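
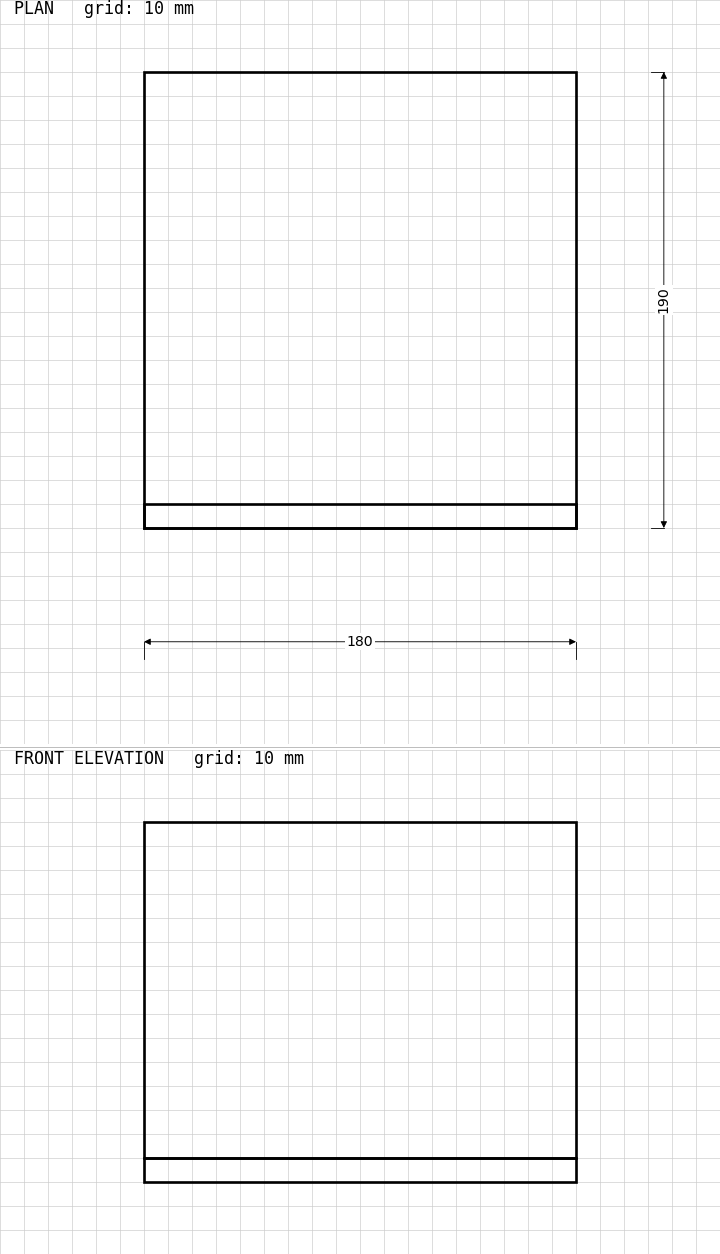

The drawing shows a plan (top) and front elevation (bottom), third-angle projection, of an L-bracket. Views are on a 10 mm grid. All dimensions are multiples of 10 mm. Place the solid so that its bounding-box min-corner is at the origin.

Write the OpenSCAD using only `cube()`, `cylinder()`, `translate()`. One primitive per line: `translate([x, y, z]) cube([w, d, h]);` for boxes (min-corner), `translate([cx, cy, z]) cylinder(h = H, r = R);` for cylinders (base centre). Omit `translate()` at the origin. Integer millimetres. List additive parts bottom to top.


cube([180, 190, 10]);
translate([0, 0, 10]) cube([180, 10, 140]);


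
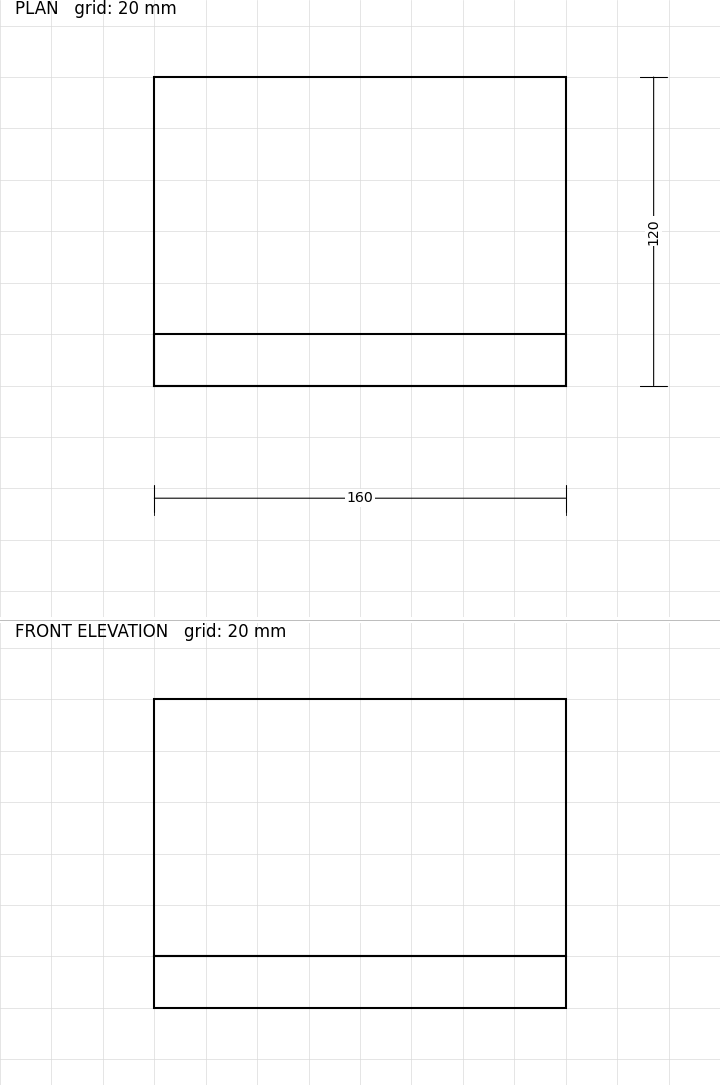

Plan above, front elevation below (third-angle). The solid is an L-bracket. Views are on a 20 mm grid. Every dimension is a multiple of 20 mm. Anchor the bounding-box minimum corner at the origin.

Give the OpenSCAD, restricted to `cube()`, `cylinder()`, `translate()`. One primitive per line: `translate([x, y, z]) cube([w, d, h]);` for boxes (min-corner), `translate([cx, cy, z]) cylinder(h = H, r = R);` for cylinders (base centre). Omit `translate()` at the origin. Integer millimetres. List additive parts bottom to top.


cube([160, 120, 20]);
translate([0, 0, 20]) cube([160, 20, 100]);


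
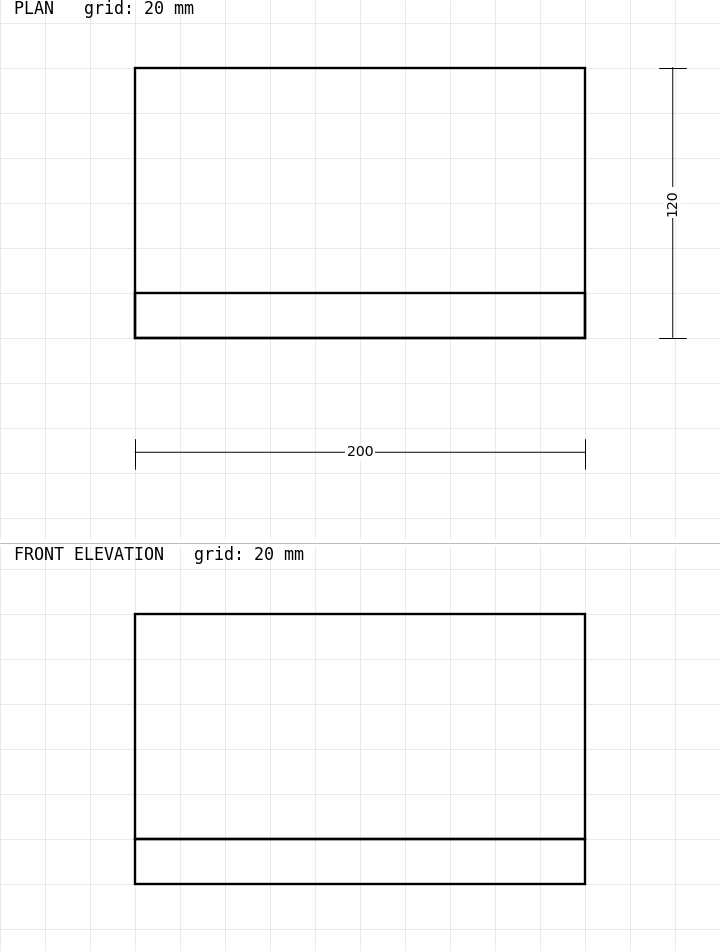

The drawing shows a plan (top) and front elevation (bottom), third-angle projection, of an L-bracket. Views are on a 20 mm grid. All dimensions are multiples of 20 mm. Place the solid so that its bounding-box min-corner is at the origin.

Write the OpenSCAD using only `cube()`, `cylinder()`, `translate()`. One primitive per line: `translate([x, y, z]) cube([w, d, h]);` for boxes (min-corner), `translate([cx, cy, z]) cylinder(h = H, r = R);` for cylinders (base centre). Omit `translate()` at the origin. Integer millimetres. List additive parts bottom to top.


cube([200, 120, 20]);
translate([0, 0, 20]) cube([200, 20, 100]);


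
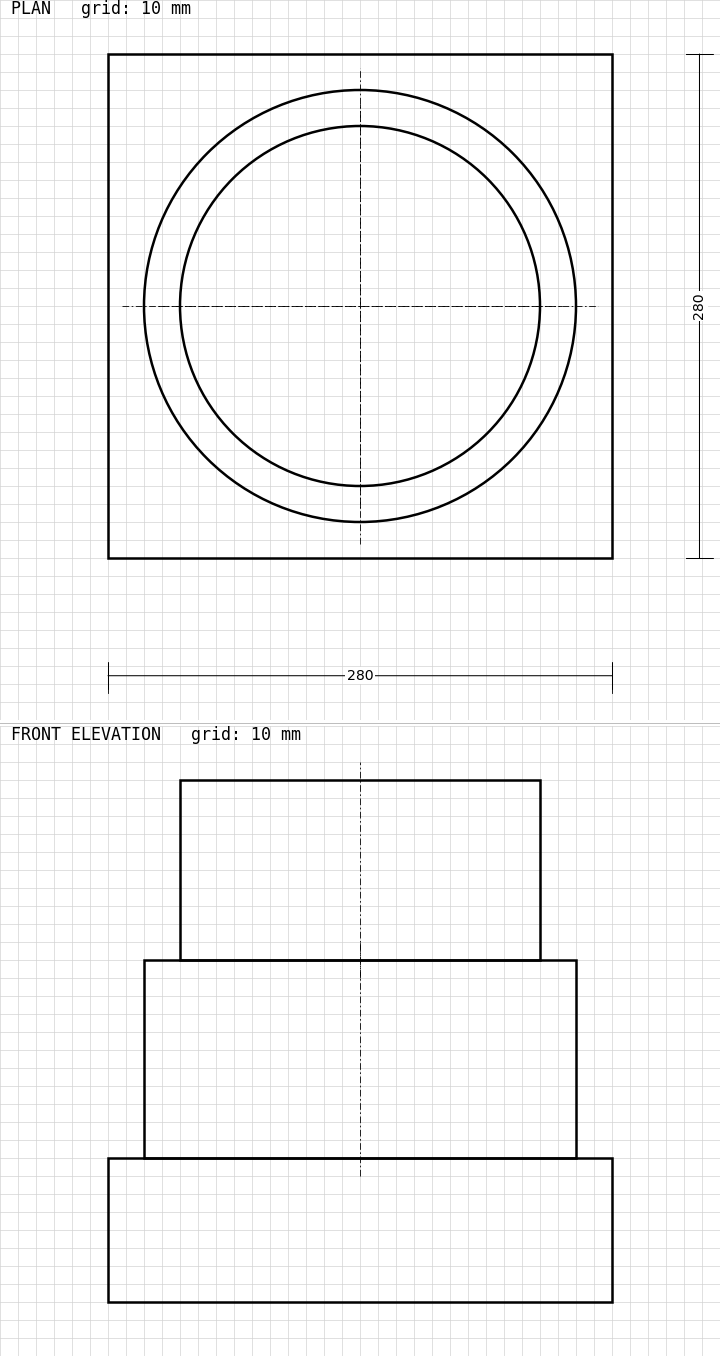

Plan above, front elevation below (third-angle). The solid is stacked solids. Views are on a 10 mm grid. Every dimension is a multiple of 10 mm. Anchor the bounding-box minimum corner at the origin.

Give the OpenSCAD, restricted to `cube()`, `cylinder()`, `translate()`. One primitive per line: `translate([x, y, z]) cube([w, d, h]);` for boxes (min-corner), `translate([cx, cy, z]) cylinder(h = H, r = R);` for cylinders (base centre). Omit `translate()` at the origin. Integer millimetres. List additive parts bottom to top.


cube([280, 280, 80]);
translate([140, 140, 80]) cylinder(h = 110, r = 120);
translate([140, 140, 190]) cylinder(h = 100, r = 100);


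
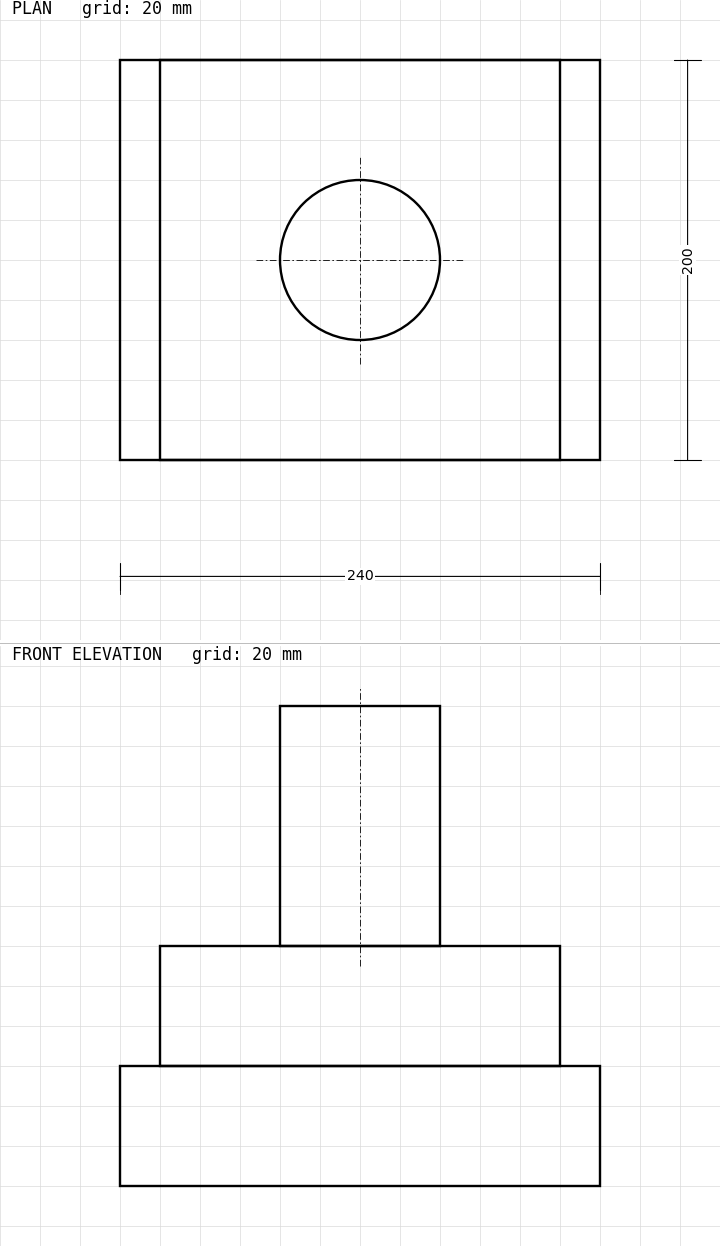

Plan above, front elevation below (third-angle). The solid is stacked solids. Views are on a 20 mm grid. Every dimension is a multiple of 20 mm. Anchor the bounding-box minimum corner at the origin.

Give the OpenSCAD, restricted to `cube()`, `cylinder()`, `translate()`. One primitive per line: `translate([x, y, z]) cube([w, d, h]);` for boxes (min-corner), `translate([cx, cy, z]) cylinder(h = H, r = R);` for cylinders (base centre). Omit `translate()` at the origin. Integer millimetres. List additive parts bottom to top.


cube([240, 200, 60]);
translate([20, 0, 60]) cube([200, 200, 60]);
translate([120, 100, 120]) cylinder(h = 120, r = 40);


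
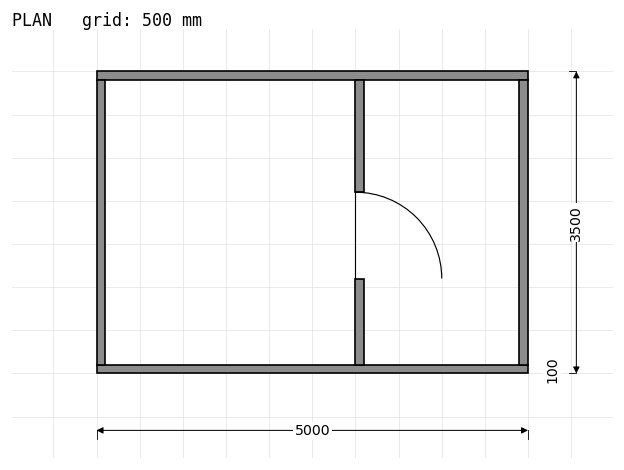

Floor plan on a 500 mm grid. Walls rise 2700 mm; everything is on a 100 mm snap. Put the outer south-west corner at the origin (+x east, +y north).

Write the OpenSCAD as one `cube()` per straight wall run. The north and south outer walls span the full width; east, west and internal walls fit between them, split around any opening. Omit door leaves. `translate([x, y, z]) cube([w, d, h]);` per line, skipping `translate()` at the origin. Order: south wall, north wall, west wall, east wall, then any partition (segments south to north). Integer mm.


cube([5000, 100, 2700]);
translate([0, 3400, 0]) cube([5000, 100, 2700]);
translate([0, 100, 0]) cube([100, 3300, 2700]);
translate([4900, 100, 0]) cube([100, 3300, 2700]);
translate([3000, 100, 0]) cube([100, 1000, 2700]);
translate([3000, 2100, 0]) cube([100, 1300, 2700]);


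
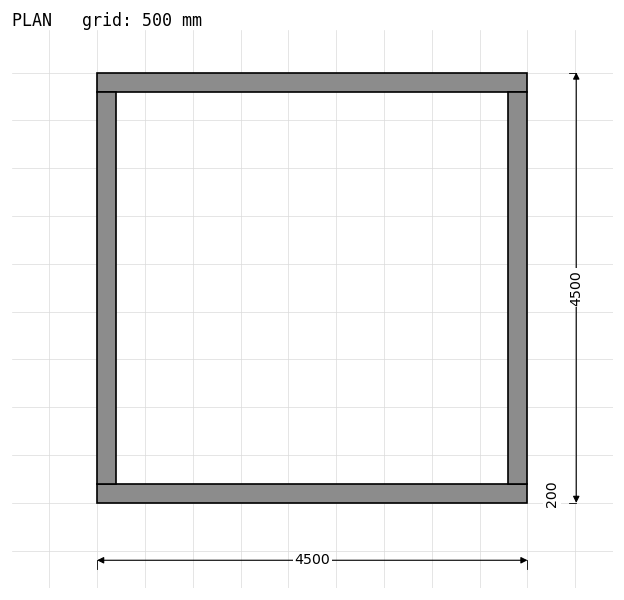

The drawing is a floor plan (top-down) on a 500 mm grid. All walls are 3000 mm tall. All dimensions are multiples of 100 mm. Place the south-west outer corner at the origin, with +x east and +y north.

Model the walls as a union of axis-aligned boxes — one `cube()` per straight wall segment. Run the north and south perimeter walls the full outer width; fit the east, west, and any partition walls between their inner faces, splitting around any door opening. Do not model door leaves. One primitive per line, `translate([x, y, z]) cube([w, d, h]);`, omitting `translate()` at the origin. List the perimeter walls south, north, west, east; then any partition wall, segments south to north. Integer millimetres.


cube([4500, 200, 3000]);
translate([0, 4300, 0]) cube([4500, 200, 3000]);
translate([0, 200, 0]) cube([200, 4100, 3000]);
translate([4300, 200, 0]) cube([200, 4100, 3000]);


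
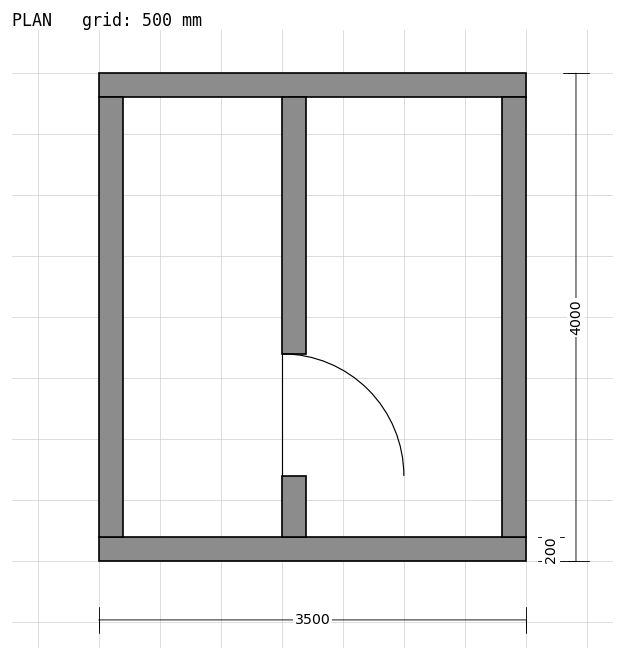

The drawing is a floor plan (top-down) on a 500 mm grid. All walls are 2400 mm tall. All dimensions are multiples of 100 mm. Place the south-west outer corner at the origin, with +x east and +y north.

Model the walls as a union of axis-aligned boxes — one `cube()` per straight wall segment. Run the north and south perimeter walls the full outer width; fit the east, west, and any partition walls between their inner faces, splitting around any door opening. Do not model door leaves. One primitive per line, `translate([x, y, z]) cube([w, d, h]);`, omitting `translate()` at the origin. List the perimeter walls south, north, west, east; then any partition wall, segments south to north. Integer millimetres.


cube([3500, 200, 2400]);
translate([0, 3800, 0]) cube([3500, 200, 2400]);
translate([0, 200, 0]) cube([200, 3600, 2400]);
translate([3300, 200, 0]) cube([200, 3600, 2400]);
translate([1500, 200, 0]) cube([200, 500, 2400]);
translate([1500, 1700, 0]) cube([200, 2100, 2400]);


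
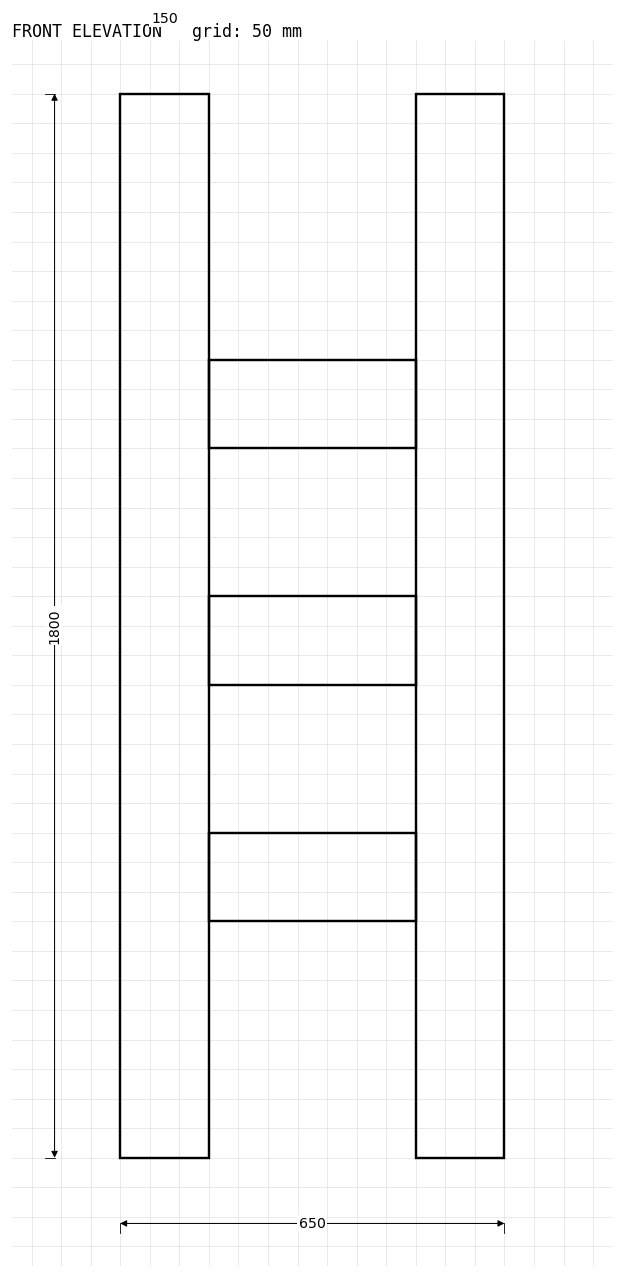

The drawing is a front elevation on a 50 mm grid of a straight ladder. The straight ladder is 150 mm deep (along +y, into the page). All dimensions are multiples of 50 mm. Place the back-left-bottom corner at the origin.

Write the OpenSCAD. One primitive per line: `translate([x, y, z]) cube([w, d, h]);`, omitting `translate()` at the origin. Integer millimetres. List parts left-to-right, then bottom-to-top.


cube([150, 150, 1800]);
translate([150, 0, 400]) cube([350, 150, 150]);
translate([150, 0, 800]) cube([350, 150, 150]);
translate([150, 0, 1200]) cube([350, 150, 150]);
translate([500, 0, 0]) cube([150, 150, 1800]);


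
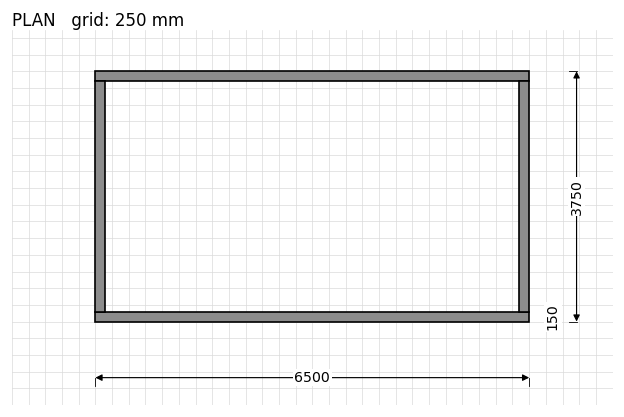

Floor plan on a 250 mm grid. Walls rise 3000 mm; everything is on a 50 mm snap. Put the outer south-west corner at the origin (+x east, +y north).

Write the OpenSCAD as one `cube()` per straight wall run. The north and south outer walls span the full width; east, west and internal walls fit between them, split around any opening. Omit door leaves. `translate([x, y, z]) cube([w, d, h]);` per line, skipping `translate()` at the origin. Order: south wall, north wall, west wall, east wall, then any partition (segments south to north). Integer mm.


cube([6500, 150, 3000]);
translate([0, 3600, 0]) cube([6500, 150, 3000]);
translate([0, 150, 0]) cube([150, 3450, 3000]);
translate([6350, 150, 0]) cube([150, 3450, 3000]);


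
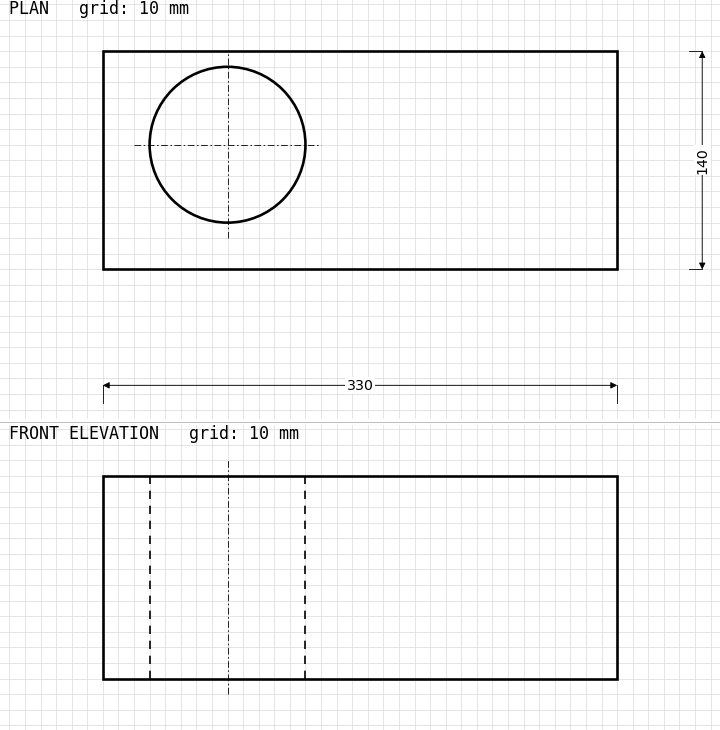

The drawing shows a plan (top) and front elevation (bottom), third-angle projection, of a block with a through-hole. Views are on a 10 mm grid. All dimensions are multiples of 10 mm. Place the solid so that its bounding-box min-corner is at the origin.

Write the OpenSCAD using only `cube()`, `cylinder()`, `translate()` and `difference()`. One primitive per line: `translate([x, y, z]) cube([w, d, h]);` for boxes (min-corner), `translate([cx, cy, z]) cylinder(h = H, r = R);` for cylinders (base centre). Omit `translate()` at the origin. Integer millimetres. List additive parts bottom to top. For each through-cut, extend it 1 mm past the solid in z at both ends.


difference() {
  cube([330, 140, 130]);
  translate([80, 80, -1]) cylinder(h = 132, r = 50);
}


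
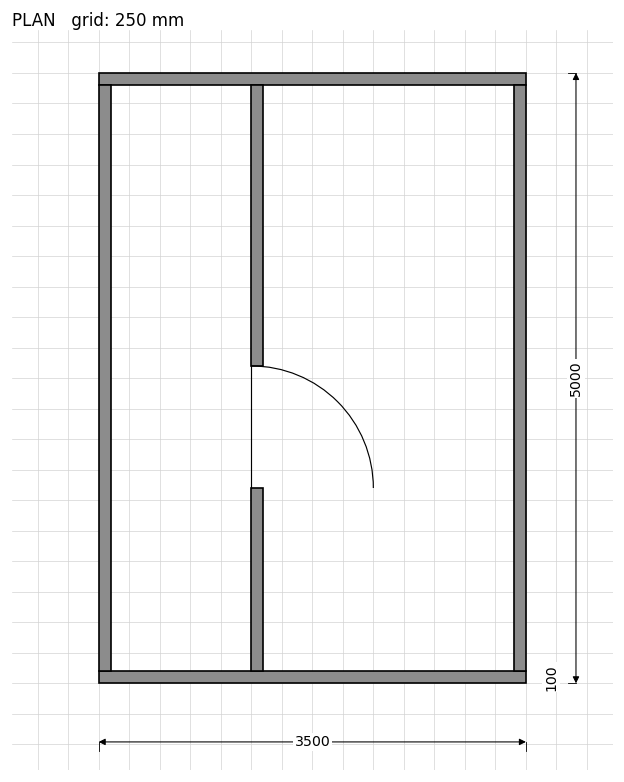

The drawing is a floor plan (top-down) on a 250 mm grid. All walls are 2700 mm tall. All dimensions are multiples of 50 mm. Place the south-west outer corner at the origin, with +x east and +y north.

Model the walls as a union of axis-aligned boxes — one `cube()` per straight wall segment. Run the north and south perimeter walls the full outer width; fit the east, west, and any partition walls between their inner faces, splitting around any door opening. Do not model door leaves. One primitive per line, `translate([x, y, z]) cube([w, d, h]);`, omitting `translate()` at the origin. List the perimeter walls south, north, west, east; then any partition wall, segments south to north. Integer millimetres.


cube([3500, 100, 2700]);
translate([0, 4900, 0]) cube([3500, 100, 2700]);
translate([0, 100, 0]) cube([100, 4800, 2700]);
translate([3400, 100, 0]) cube([100, 4800, 2700]);
translate([1250, 100, 0]) cube([100, 1500, 2700]);
translate([1250, 2600, 0]) cube([100, 2300, 2700]);


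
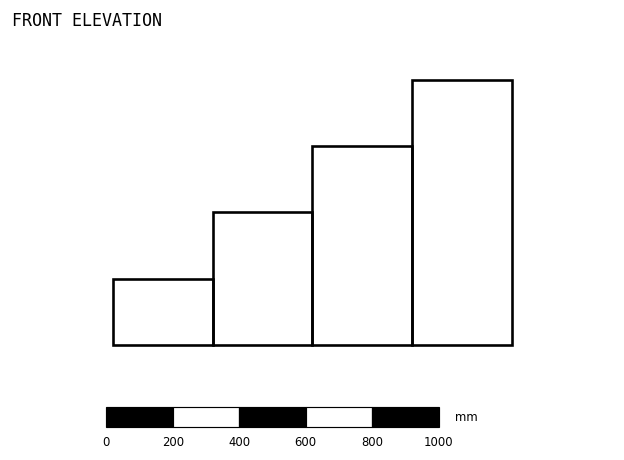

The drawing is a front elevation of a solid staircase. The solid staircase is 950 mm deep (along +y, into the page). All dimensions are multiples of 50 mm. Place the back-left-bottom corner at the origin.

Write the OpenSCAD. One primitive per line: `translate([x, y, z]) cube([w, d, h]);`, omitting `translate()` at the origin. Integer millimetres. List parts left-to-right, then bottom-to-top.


cube([300, 950, 200]);
translate([300, 0, 0]) cube([300, 950, 400]);
translate([600, 0, 0]) cube([300, 950, 600]);
translate([900, 0, 0]) cube([300, 950, 800]);


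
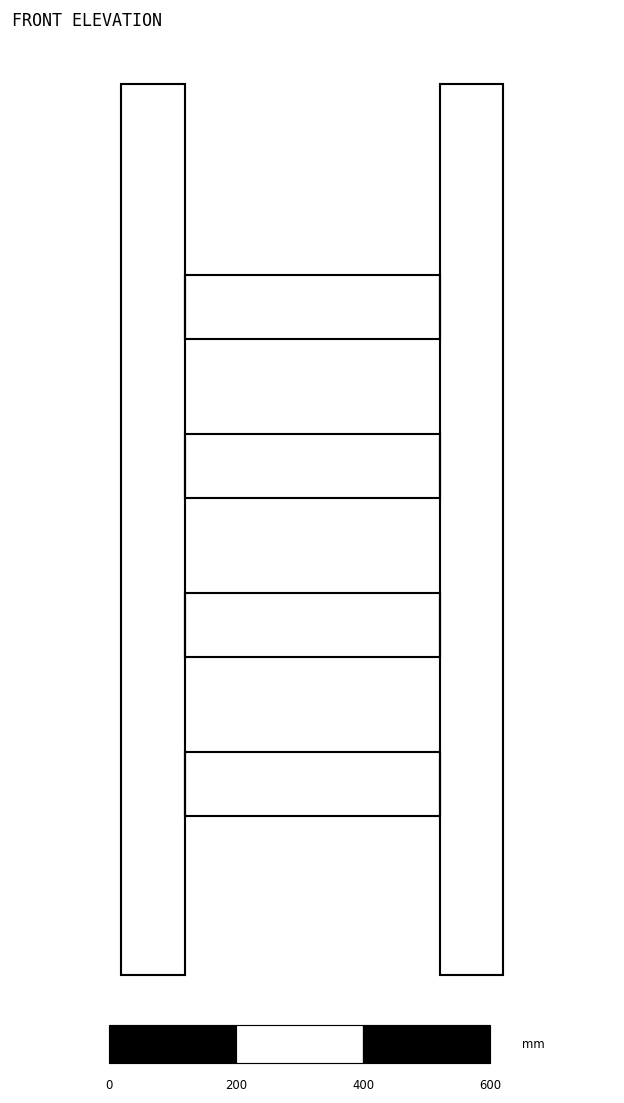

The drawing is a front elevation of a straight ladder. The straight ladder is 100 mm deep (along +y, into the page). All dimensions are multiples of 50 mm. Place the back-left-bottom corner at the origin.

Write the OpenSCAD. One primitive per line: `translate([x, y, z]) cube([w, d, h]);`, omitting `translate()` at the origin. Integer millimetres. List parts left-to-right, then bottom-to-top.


cube([100, 100, 1400]);
translate([100, 0, 250]) cube([400, 100, 100]);
translate([100, 0, 500]) cube([400, 100, 100]);
translate([100, 0, 750]) cube([400, 100, 100]);
translate([100, 0, 1000]) cube([400, 100, 100]);
translate([500, 0, 0]) cube([100, 100, 1400]);


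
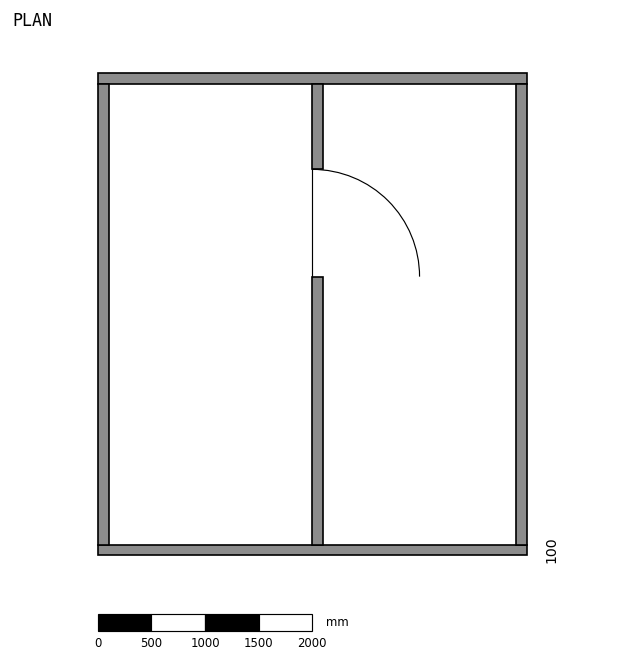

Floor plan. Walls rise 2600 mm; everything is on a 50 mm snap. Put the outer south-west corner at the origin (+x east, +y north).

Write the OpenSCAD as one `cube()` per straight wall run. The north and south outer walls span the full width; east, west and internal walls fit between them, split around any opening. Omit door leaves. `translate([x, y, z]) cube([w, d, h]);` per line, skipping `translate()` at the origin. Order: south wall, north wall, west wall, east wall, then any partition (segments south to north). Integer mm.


cube([4000, 100, 2600]);
translate([0, 4400, 0]) cube([4000, 100, 2600]);
translate([0, 100, 0]) cube([100, 4300, 2600]);
translate([3900, 100, 0]) cube([100, 4300, 2600]);
translate([2000, 100, 0]) cube([100, 2500, 2600]);
translate([2000, 3600, 0]) cube([100, 800, 2600]);


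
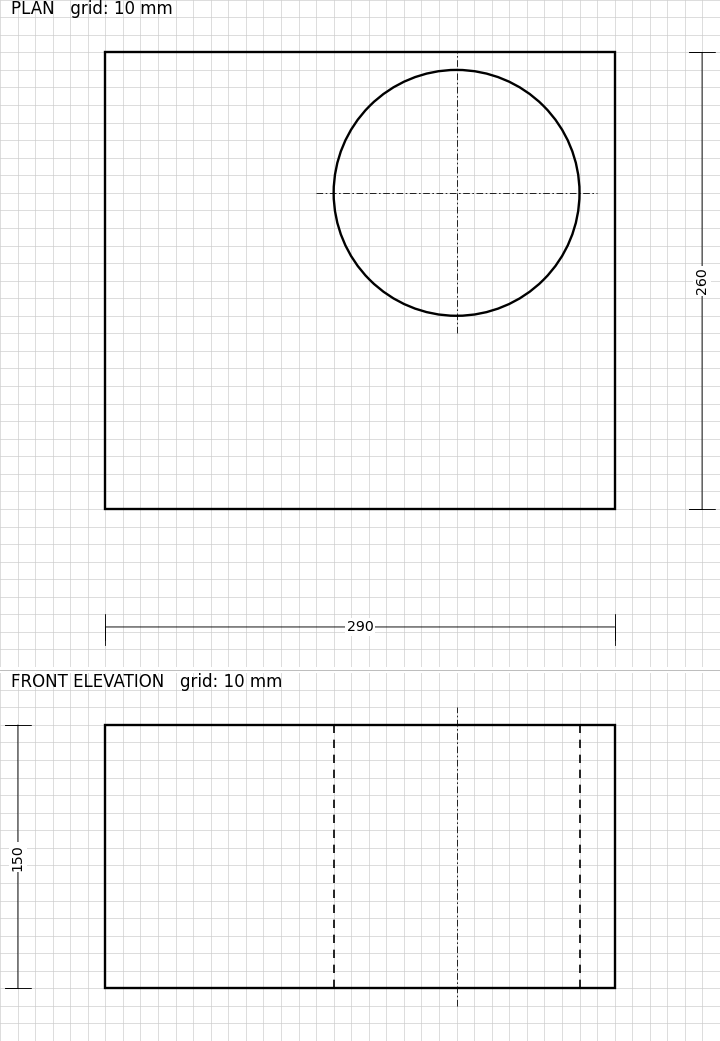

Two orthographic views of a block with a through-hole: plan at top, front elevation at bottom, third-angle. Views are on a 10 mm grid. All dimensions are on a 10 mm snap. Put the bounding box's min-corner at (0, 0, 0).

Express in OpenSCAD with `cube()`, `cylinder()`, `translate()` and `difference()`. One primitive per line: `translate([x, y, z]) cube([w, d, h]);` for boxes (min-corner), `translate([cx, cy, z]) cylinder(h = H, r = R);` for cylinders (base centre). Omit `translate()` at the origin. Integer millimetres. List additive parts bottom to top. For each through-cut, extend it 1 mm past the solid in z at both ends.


difference() {
  cube([290, 260, 150]);
  translate([200, 180, -1]) cylinder(h = 152, r = 70);
}


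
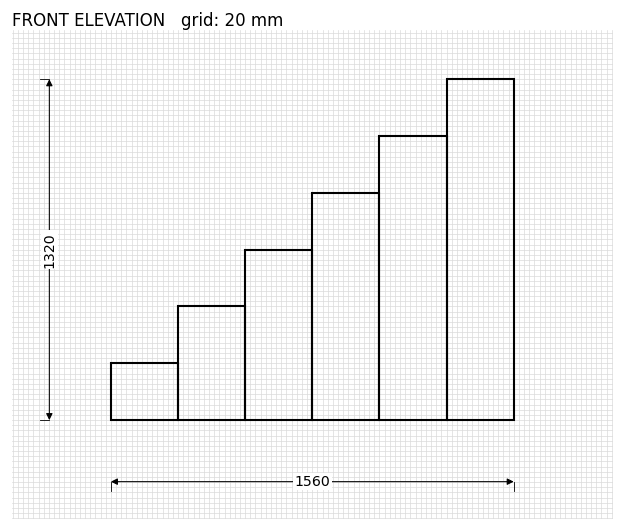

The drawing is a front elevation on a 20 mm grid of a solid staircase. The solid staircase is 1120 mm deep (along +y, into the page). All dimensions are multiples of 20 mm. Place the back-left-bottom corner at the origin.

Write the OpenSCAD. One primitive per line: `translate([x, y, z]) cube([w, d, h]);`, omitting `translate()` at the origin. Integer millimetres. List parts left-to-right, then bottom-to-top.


cube([260, 1120, 220]);
translate([260, 0, 0]) cube([260, 1120, 440]);
translate([520, 0, 0]) cube([260, 1120, 660]);
translate([780, 0, 0]) cube([260, 1120, 880]);
translate([1040, 0, 0]) cube([260, 1120, 1100]);
translate([1300, 0, 0]) cube([260, 1120, 1320]);


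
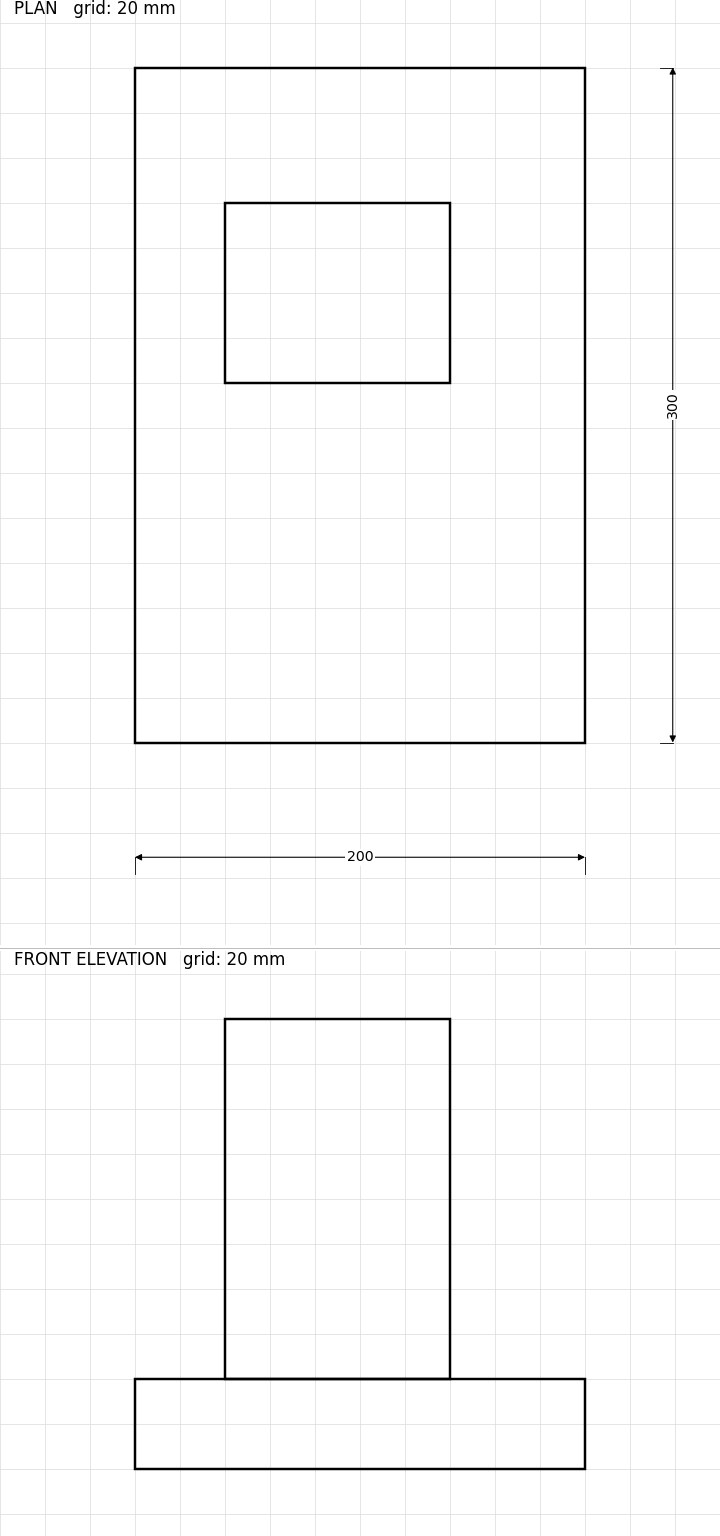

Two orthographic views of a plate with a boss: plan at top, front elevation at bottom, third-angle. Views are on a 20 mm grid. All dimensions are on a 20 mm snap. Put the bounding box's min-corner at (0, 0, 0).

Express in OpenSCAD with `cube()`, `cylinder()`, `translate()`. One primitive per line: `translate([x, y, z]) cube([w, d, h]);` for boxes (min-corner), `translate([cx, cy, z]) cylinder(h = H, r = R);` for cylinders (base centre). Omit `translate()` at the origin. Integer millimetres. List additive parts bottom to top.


cube([200, 300, 40]);
translate([40, 160, 40]) cube([100, 80, 160]);


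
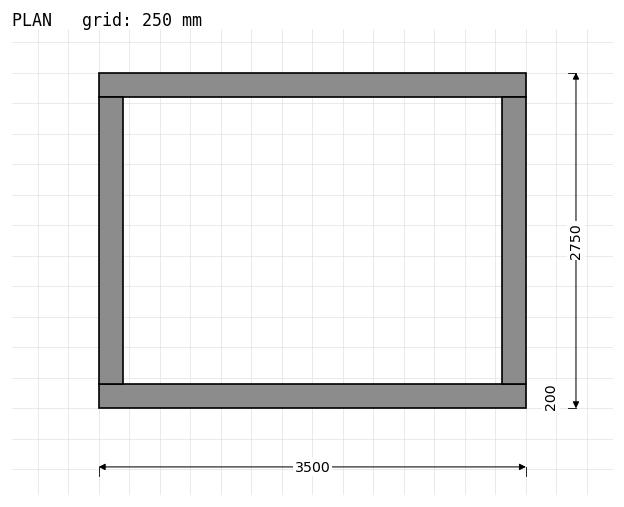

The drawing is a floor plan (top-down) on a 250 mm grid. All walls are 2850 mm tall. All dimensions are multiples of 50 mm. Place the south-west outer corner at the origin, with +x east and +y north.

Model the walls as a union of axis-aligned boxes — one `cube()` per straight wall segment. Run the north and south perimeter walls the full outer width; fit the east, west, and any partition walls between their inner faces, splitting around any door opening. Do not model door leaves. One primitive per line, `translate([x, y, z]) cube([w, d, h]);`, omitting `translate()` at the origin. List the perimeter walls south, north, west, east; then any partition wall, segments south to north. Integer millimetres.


cube([3500, 200, 2850]);
translate([0, 2550, 0]) cube([3500, 200, 2850]);
translate([0, 200, 0]) cube([200, 2350, 2850]);
translate([3300, 200, 0]) cube([200, 2350, 2850]);


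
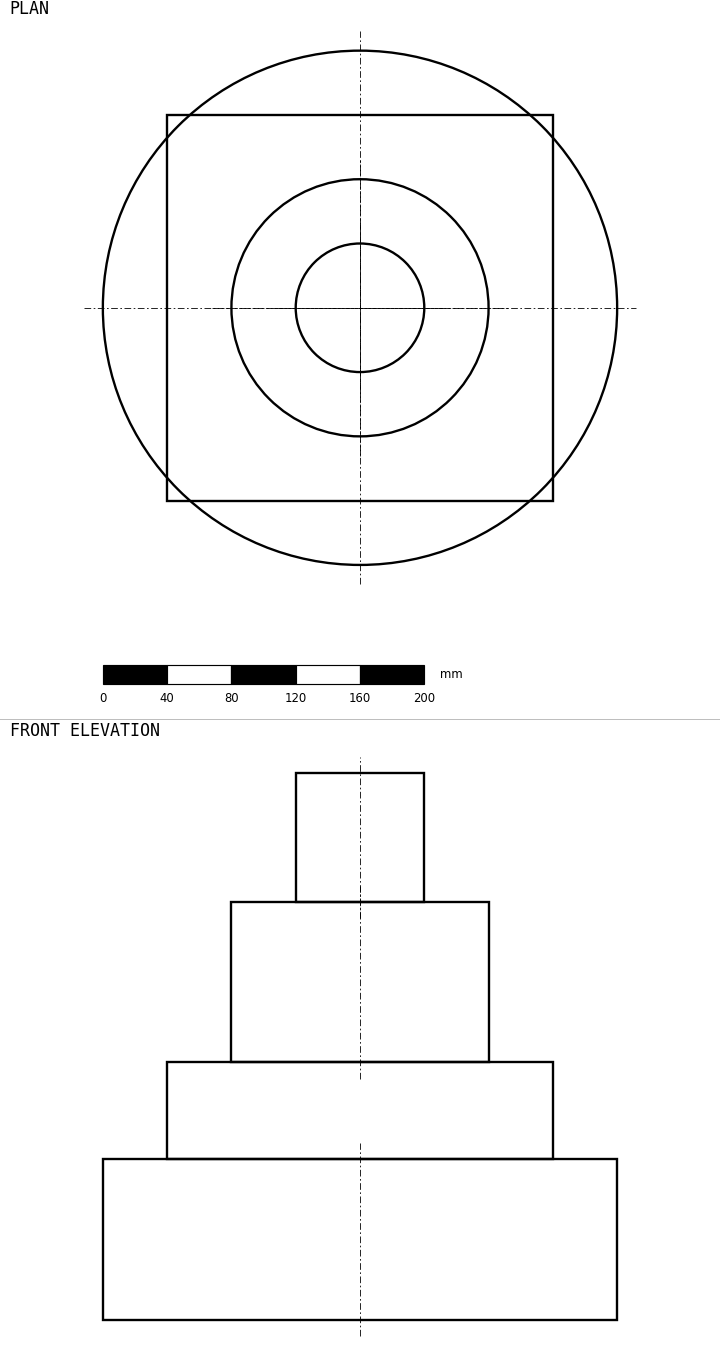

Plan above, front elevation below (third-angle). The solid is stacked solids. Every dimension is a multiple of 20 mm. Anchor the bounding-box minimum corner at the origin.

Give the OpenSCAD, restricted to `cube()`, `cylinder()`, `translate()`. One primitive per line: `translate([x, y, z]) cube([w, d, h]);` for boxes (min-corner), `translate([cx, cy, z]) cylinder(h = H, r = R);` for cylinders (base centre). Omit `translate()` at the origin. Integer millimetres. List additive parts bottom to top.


translate([160, 160, 0]) cylinder(h = 100, r = 160);
translate([40, 40, 100]) cube([240, 240, 60]);
translate([160, 160, 160]) cylinder(h = 100, r = 80);
translate([160, 160, 260]) cylinder(h = 80, r = 40);


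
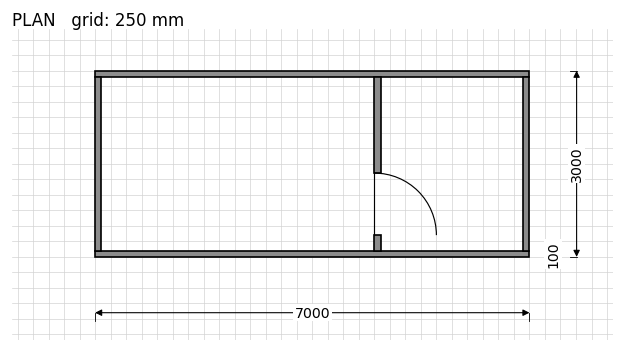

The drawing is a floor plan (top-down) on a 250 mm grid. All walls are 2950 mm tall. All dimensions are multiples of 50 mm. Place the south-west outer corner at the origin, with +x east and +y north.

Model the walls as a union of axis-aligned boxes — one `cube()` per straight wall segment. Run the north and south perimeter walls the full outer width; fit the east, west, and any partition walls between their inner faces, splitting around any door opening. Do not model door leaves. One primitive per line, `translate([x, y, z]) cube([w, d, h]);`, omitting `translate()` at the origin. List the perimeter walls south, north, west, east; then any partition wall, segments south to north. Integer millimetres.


cube([7000, 100, 2950]);
translate([0, 2900, 0]) cube([7000, 100, 2950]);
translate([0, 100, 0]) cube([100, 2800, 2950]);
translate([6900, 100, 0]) cube([100, 2800, 2950]);
translate([4500, 100, 0]) cube([100, 250, 2950]);
translate([4500, 1350, 0]) cube([100, 1550, 2950]);


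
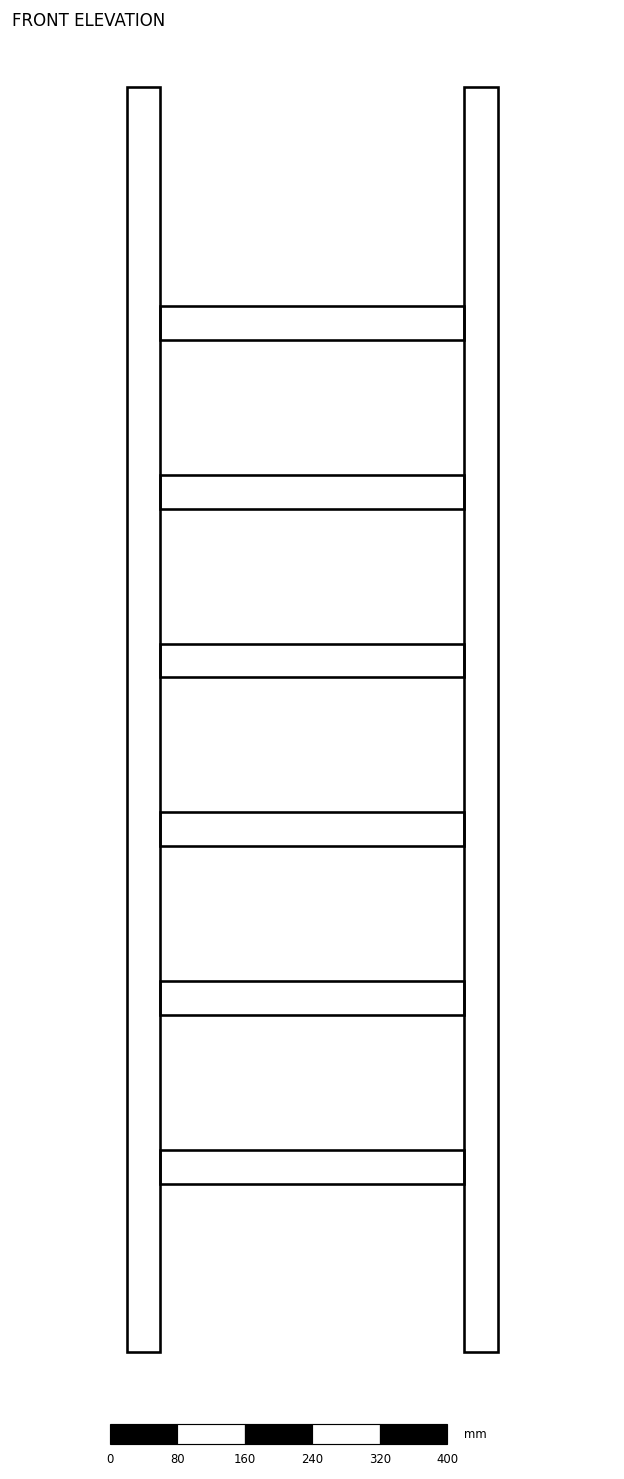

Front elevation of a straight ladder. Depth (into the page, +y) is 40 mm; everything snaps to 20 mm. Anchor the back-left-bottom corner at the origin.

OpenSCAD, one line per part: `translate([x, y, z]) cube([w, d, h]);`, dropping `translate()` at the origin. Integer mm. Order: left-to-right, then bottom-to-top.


cube([40, 40, 1500]);
translate([40, 0, 200]) cube([360, 40, 40]);
translate([40, 0, 400]) cube([360, 40, 40]);
translate([40, 0, 600]) cube([360, 40, 40]);
translate([40, 0, 800]) cube([360, 40, 40]);
translate([40, 0, 1000]) cube([360, 40, 40]);
translate([40, 0, 1200]) cube([360, 40, 40]);
translate([400, 0, 0]) cube([40, 40, 1500]);


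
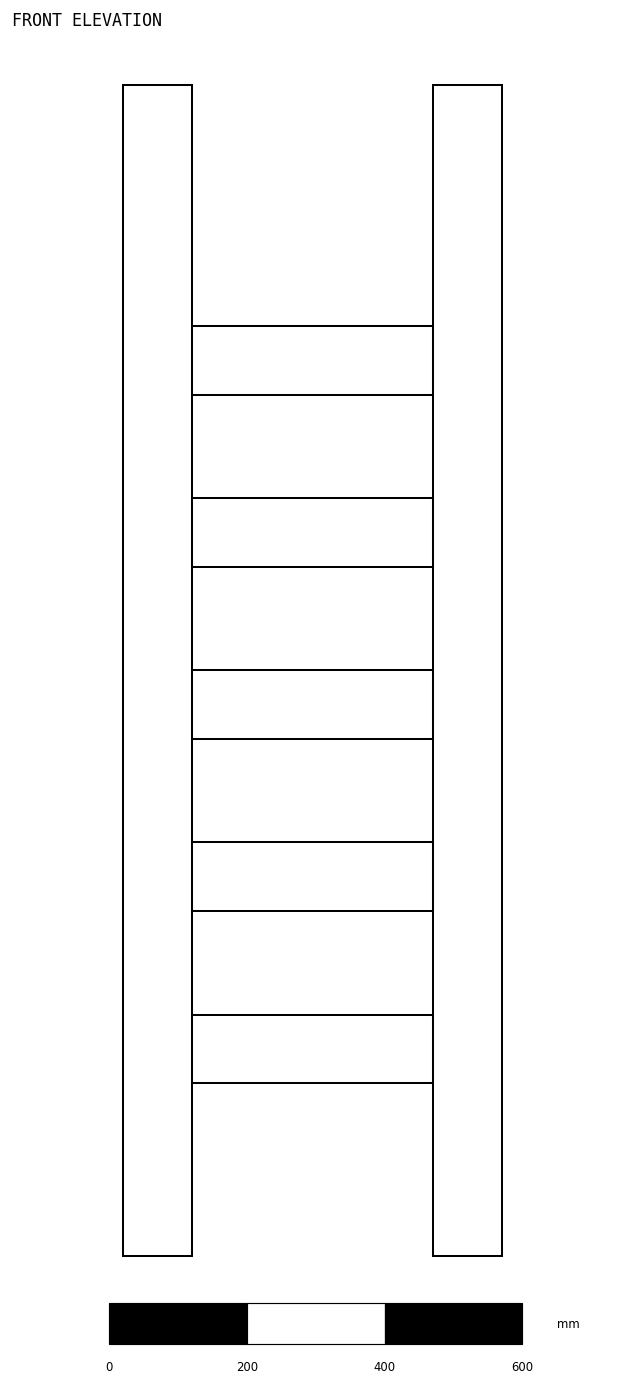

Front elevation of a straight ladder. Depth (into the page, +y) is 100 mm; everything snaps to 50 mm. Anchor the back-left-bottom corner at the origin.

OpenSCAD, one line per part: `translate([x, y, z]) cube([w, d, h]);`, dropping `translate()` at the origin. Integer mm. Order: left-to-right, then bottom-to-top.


cube([100, 100, 1700]);
translate([100, 0, 250]) cube([350, 100, 100]);
translate([100, 0, 500]) cube([350, 100, 100]);
translate([100, 0, 750]) cube([350, 100, 100]);
translate([100, 0, 1000]) cube([350, 100, 100]);
translate([100, 0, 1250]) cube([350, 100, 100]);
translate([450, 0, 0]) cube([100, 100, 1700]);


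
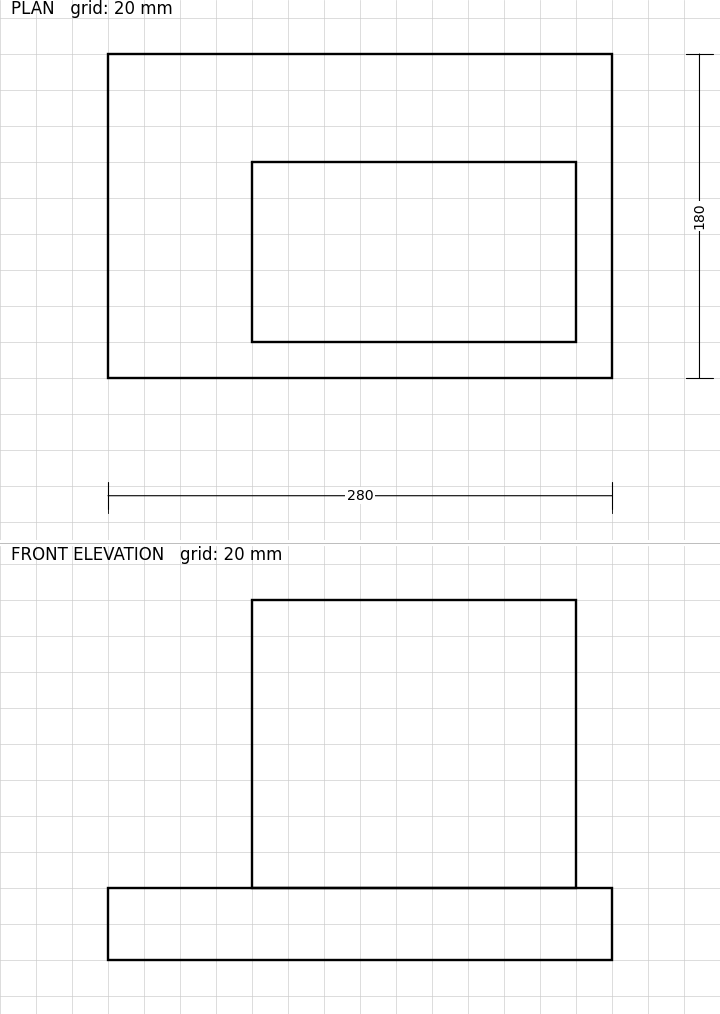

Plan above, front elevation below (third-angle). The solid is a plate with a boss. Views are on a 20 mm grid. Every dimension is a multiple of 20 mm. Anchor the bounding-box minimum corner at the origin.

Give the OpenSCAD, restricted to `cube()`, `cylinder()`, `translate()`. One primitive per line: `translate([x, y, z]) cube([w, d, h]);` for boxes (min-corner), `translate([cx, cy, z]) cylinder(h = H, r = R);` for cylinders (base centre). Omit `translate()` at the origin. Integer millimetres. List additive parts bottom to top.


cube([280, 180, 40]);
translate([80, 20, 40]) cube([180, 100, 160]);


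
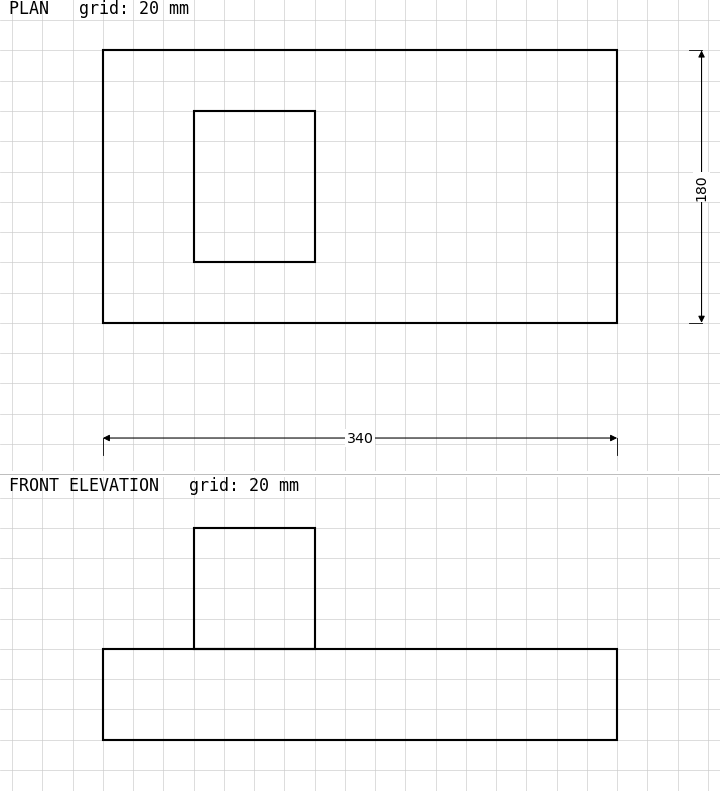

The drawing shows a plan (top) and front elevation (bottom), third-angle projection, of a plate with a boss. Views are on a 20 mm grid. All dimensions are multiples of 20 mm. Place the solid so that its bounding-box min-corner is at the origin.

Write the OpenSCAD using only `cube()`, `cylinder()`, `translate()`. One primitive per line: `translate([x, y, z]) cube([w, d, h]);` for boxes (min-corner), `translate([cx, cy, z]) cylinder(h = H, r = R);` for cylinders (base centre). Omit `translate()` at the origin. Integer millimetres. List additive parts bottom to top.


cube([340, 180, 60]);
translate([60, 40, 60]) cube([80, 100, 80]);


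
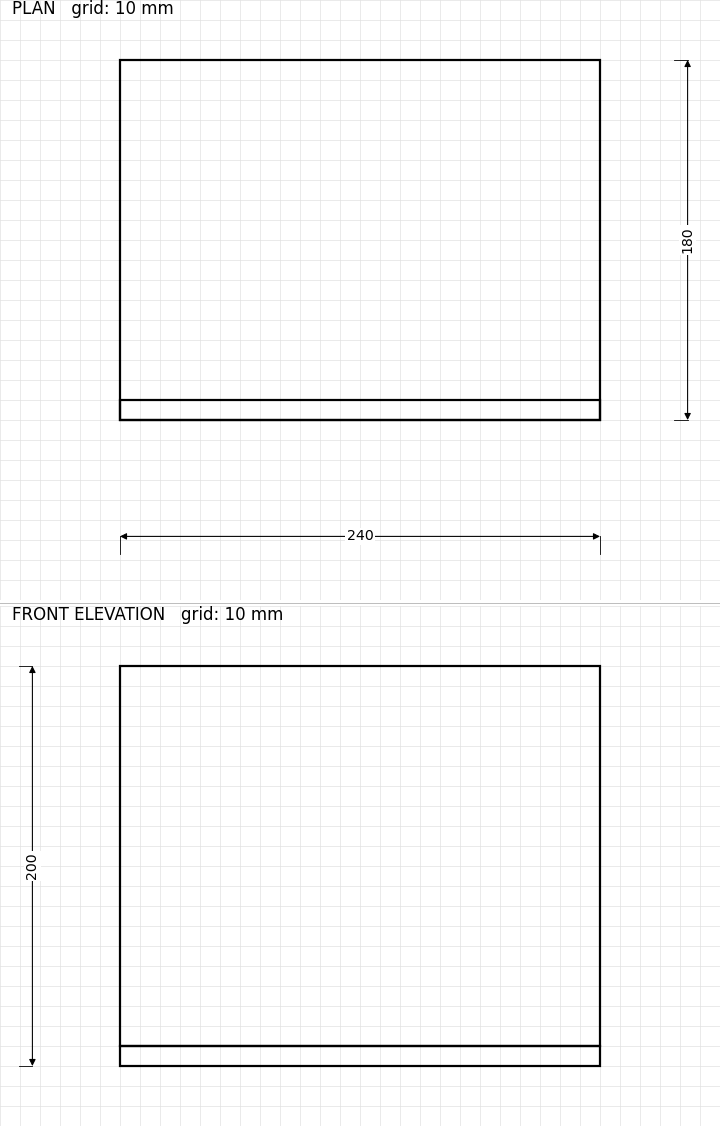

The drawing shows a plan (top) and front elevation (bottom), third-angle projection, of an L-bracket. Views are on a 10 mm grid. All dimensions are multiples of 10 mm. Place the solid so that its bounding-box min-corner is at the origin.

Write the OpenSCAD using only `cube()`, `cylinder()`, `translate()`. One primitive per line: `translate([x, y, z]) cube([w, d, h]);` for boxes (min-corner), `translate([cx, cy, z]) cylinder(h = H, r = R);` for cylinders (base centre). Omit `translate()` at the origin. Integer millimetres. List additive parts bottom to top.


cube([240, 180, 10]);
translate([0, 0, 10]) cube([240, 10, 190]);


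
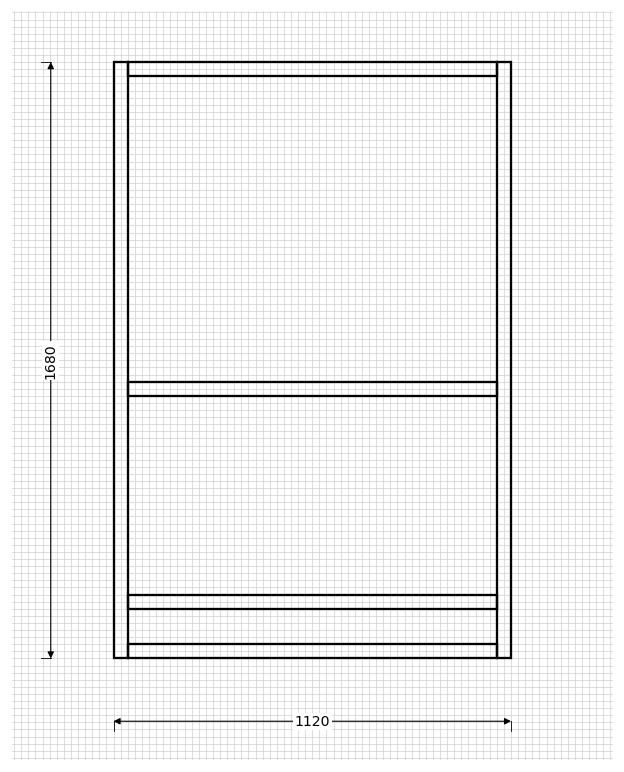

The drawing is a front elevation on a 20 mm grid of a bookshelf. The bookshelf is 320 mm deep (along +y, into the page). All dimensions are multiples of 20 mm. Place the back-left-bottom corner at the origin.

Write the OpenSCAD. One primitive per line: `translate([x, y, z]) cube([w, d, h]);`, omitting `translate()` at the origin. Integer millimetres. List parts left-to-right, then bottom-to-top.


cube([40, 320, 1680]);
translate([40, 0, 0]) cube([1040, 320, 40]);
translate([40, 0, 140]) cube([1040, 320, 40]);
translate([40, 0, 740]) cube([1040, 320, 40]);
translate([40, 0, 1640]) cube([1040, 320, 40]);
translate([1080, 0, 0]) cube([40, 320, 1680]);


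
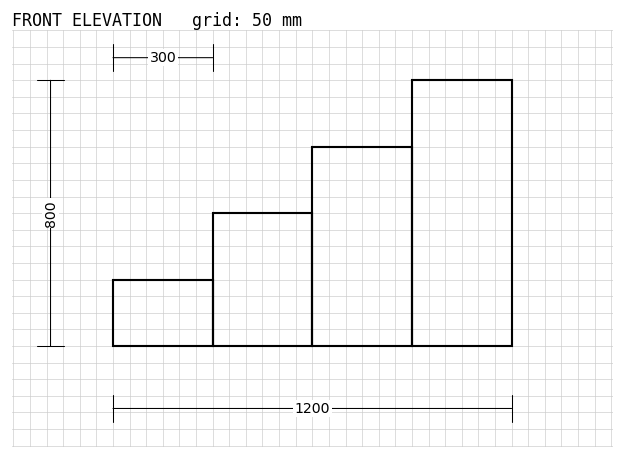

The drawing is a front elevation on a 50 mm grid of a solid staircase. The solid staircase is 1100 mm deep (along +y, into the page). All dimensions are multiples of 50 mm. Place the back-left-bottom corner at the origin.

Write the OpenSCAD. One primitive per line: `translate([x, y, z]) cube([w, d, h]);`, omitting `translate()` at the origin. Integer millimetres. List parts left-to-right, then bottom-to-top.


cube([300, 1100, 200]);
translate([300, 0, 0]) cube([300, 1100, 400]);
translate([600, 0, 0]) cube([300, 1100, 600]);
translate([900, 0, 0]) cube([300, 1100, 800]);


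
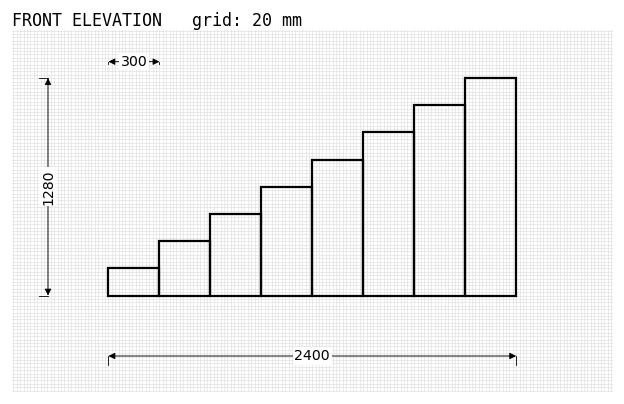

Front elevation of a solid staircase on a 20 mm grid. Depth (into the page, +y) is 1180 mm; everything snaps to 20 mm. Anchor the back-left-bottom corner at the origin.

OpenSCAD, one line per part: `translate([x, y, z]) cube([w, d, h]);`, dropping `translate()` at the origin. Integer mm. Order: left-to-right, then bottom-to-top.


cube([300, 1180, 160]);
translate([300, 0, 0]) cube([300, 1180, 320]);
translate([600, 0, 0]) cube([300, 1180, 480]);
translate([900, 0, 0]) cube([300, 1180, 640]);
translate([1200, 0, 0]) cube([300, 1180, 800]);
translate([1500, 0, 0]) cube([300, 1180, 960]);
translate([1800, 0, 0]) cube([300, 1180, 1120]);
translate([2100, 0, 0]) cube([300, 1180, 1280]);


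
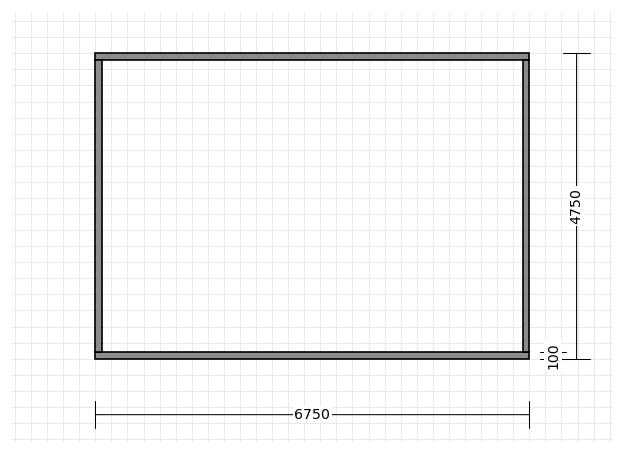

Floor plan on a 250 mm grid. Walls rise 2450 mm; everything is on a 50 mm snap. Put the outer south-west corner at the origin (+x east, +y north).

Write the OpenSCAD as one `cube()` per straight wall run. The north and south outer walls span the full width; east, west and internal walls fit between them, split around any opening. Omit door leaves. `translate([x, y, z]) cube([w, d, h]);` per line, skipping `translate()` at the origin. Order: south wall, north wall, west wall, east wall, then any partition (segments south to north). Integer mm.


cube([6750, 100, 2450]);
translate([0, 4650, 0]) cube([6750, 100, 2450]);
translate([0, 100, 0]) cube([100, 4550, 2450]);
translate([6650, 100, 0]) cube([100, 4550, 2450]);


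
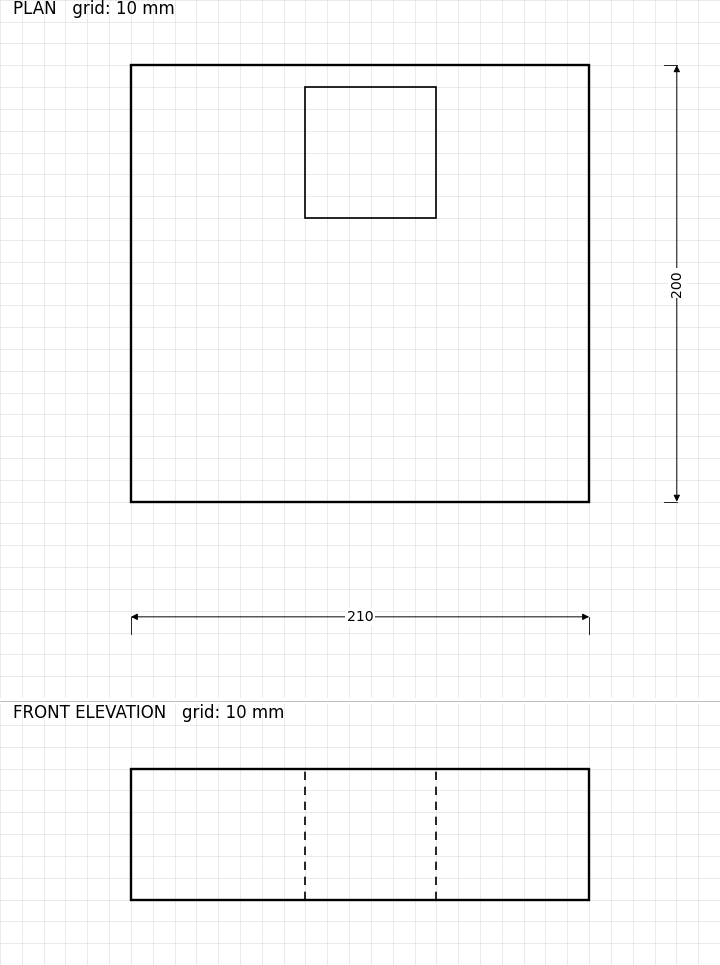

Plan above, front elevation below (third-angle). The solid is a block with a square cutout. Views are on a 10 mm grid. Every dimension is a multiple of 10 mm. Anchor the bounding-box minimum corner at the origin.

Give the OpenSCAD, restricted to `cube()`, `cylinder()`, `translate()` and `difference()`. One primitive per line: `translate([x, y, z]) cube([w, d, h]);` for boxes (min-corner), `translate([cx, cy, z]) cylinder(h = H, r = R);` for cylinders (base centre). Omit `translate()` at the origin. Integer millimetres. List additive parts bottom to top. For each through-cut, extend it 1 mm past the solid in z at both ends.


difference() {
  cube([210, 200, 60]);
  translate([80, 130, -1]) cube([60, 60, 62]);
}


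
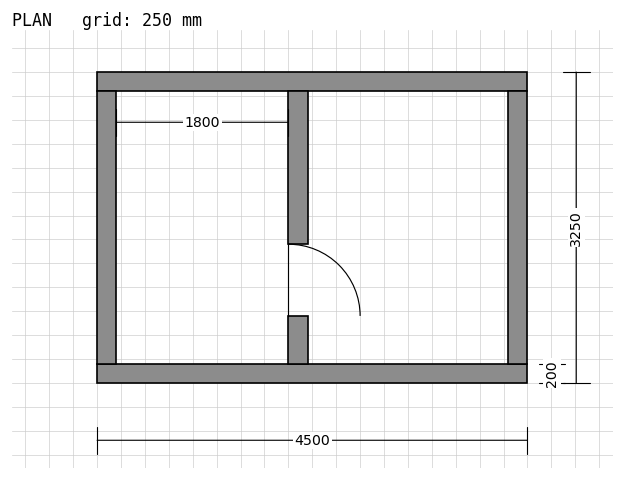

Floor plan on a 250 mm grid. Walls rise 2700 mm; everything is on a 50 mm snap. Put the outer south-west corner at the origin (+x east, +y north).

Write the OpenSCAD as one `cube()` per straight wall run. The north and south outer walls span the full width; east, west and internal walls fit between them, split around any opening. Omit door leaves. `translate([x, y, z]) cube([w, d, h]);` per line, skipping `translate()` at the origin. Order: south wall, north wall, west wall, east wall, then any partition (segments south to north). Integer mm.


cube([4500, 200, 2700]);
translate([0, 3050, 0]) cube([4500, 200, 2700]);
translate([0, 200, 0]) cube([200, 2850, 2700]);
translate([4300, 200, 0]) cube([200, 2850, 2700]);
translate([2000, 200, 0]) cube([200, 500, 2700]);
translate([2000, 1450, 0]) cube([200, 1600, 2700]);


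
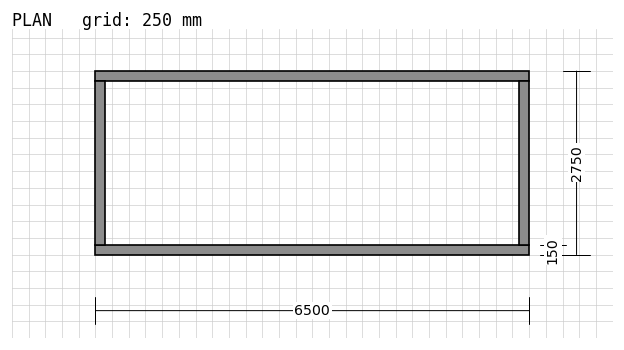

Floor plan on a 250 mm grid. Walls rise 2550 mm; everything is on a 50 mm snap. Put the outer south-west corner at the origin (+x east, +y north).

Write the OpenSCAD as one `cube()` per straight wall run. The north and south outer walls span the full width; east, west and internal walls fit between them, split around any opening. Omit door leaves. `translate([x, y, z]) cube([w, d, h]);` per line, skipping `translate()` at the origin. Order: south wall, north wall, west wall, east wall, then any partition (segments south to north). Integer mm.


cube([6500, 150, 2550]);
translate([0, 2600, 0]) cube([6500, 150, 2550]);
translate([0, 150, 0]) cube([150, 2450, 2550]);
translate([6350, 150, 0]) cube([150, 2450, 2550]);


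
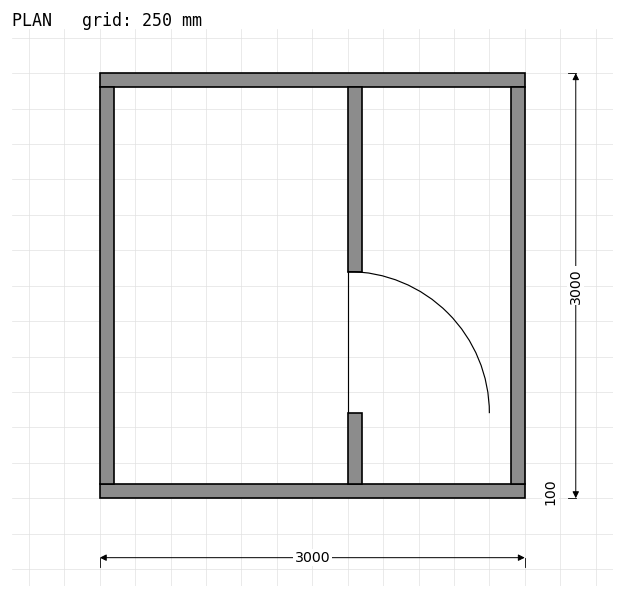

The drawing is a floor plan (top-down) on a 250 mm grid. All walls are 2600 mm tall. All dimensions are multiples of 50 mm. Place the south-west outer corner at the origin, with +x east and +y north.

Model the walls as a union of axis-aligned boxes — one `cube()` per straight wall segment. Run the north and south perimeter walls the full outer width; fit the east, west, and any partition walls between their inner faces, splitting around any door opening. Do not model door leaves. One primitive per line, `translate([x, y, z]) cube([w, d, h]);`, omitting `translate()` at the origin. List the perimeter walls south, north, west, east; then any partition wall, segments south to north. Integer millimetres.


cube([3000, 100, 2600]);
translate([0, 2900, 0]) cube([3000, 100, 2600]);
translate([0, 100, 0]) cube([100, 2800, 2600]);
translate([2900, 100, 0]) cube([100, 2800, 2600]);
translate([1750, 100, 0]) cube([100, 500, 2600]);
translate([1750, 1600, 0]) cube([100, 1300, 2600]);


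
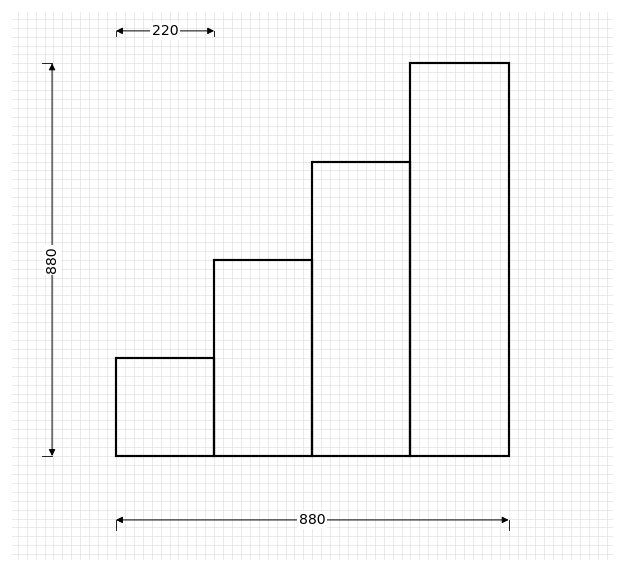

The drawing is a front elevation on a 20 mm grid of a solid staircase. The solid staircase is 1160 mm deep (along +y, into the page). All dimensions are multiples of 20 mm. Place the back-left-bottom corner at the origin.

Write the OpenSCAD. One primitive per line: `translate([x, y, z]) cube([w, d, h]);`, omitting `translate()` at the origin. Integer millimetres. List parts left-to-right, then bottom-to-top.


cube([220, 1160, 220]);
translate([220, 0, 0]) cube([220, 1160, 440]);
translate([440, 0, 0]) cube([220, 1160, 660]);
translate([660, 0, 0]) cube([220, 1160, 880]);


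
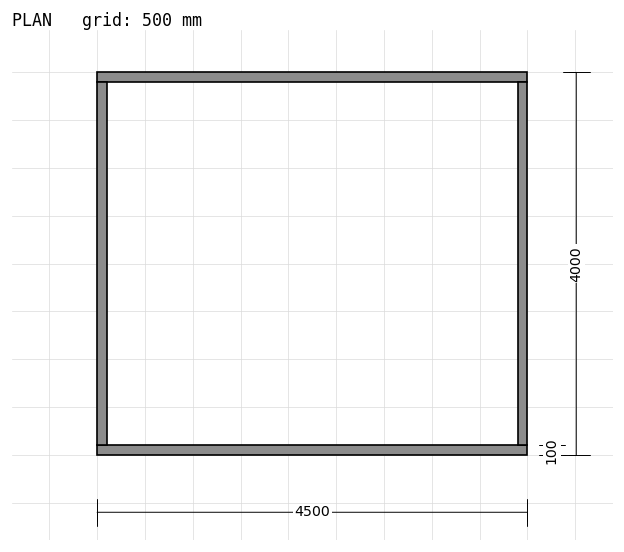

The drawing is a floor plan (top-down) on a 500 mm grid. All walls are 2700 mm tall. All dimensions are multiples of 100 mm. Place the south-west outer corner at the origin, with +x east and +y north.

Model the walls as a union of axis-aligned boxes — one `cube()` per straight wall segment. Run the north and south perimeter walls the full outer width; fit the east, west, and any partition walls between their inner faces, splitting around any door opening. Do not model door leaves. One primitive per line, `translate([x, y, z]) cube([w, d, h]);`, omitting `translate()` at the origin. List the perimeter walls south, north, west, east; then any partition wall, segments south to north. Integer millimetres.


cube([4500, 100, 2700]);
translate([0, 3900, 0]) cube([4500, 100, 2700]);
translate([0, 100, 0]) cube([100, 3800, 2700]);
translate([4400, 100, 0]) cube([100, 3800, 2700]);


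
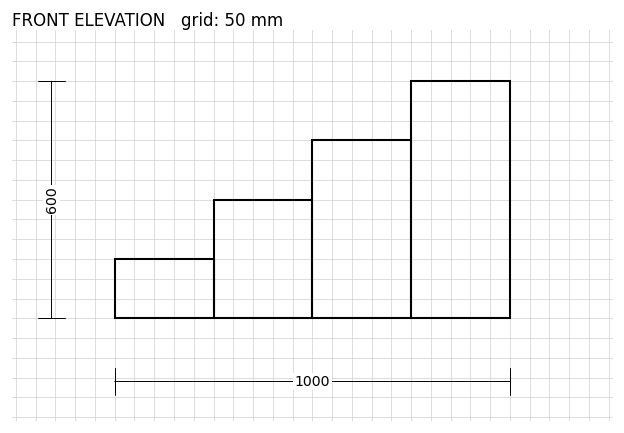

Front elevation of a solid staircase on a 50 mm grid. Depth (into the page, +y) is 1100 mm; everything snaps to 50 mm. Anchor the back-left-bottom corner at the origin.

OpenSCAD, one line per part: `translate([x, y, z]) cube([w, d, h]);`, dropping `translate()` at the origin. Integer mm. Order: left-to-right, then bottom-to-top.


cube([250, 1100, 150]);
translate([250, 0, 0]) cube([250, 1100, 300]);
translate([500, 0, 0]) cube([250, 1100, 450]);
translate([750, 0, 0]) cube([250, 1100, 600]);


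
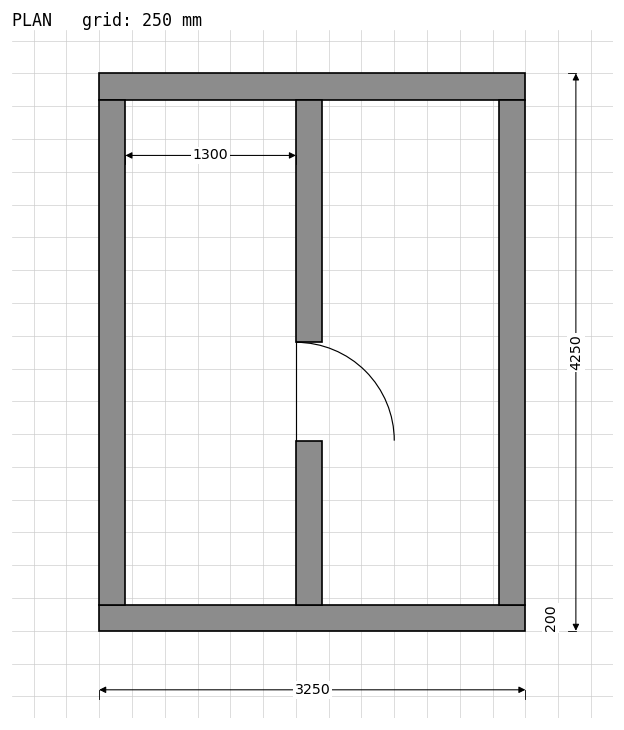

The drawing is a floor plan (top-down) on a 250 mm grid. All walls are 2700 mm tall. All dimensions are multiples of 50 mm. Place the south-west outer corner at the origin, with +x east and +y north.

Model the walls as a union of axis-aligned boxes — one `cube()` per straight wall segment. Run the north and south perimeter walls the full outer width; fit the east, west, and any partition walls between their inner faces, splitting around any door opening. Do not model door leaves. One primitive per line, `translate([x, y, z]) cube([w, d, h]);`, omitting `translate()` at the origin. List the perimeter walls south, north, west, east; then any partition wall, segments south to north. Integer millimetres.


cube([3250, 200, 2700]);
translate([0, 4050, 0]) cube([3250, 200, 2700]);
translate([0, 200, 0]) cube([200, 3850, 2700]);
translate([3050, 200, 0]) cube([200, 3850, 2700]);
translate([1500, 200, 0]) cube([200, 1250, 2700]);
translate([1500, 2200, 0]) cube([200, 1850, 2700]);


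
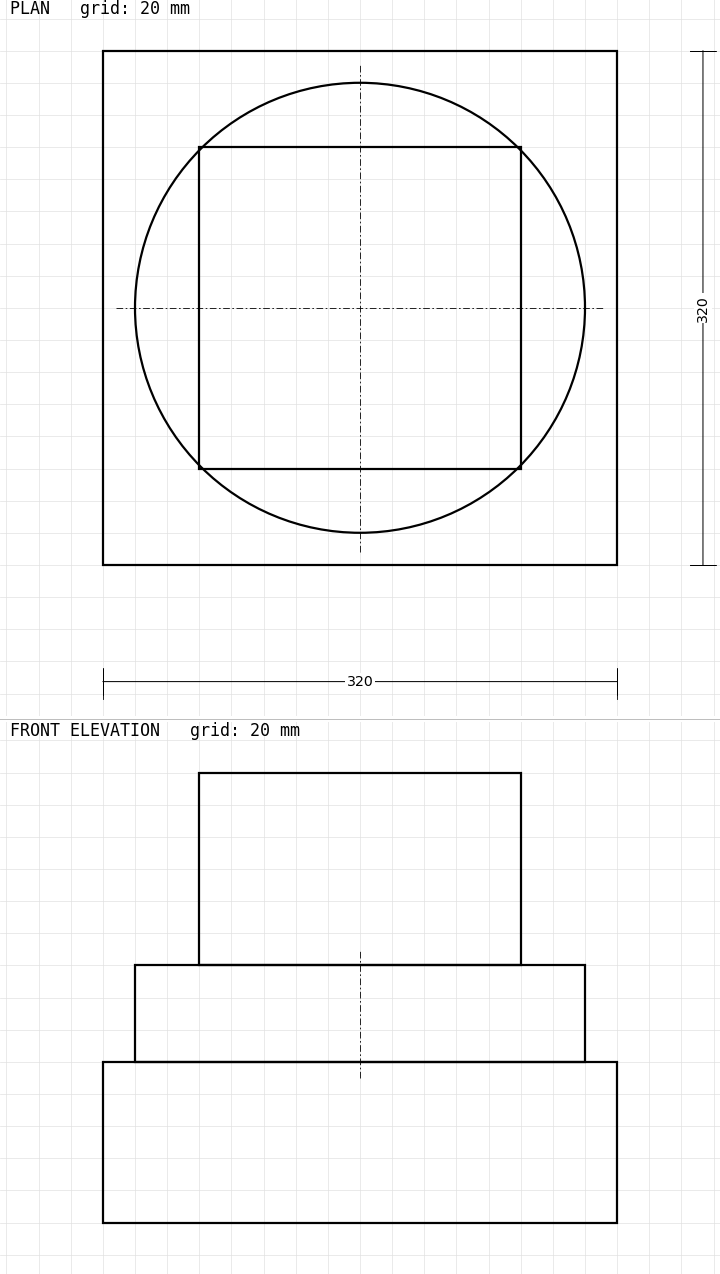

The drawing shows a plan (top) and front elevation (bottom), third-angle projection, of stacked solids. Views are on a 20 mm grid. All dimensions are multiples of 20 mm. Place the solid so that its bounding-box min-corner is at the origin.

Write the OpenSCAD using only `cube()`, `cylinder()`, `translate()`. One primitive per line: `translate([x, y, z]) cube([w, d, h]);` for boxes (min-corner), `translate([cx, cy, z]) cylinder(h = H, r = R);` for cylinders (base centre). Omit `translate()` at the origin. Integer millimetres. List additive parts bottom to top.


cube([320, 320, 100]);
translate([160, 160, 100]) cylinder(h = 60, r = 140);
translate([60, 60, 160]) cube([200, 200, 120]);
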